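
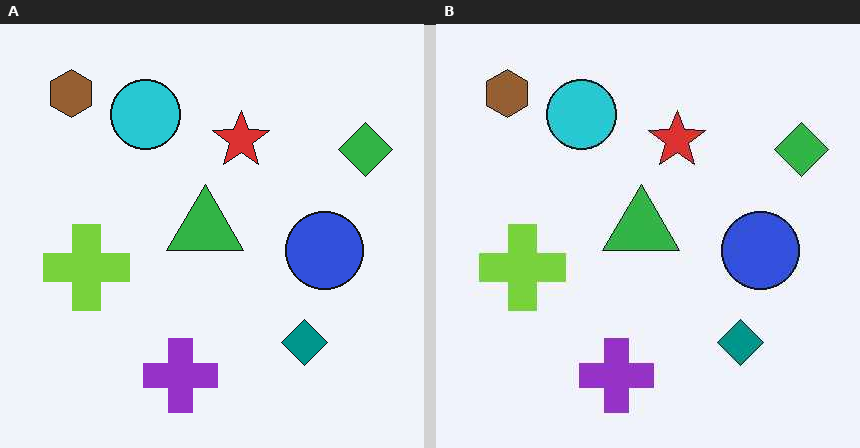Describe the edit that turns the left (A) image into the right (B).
It was given moderate JPEG compression.

Blocky 8×8 compression artifacts appear around shape edges and the flat background shows ringing — characteristic JPEG degradation.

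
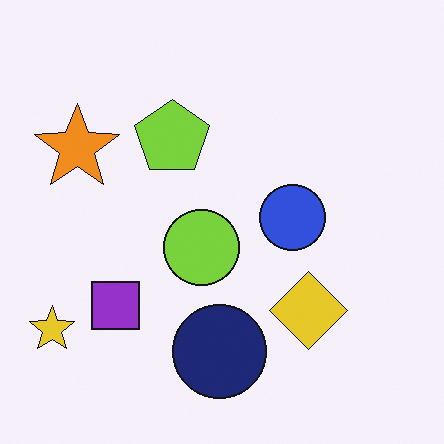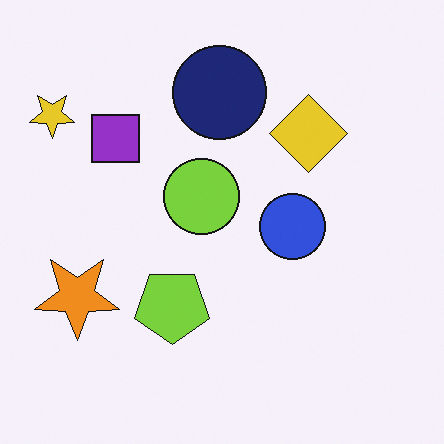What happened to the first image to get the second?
It was flipped vertically (top ↔ bottom).

The navy circle is in the bottom of the first image and the top of the second — shapes on opposite sides of the horizontal midline have swapped in a mirror flip.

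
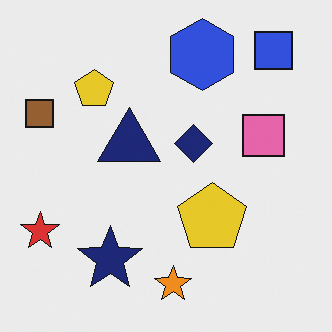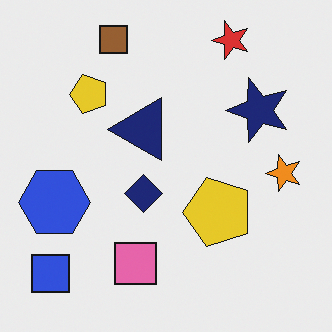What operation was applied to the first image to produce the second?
This is the original image transposed (reflected across the top-left ↔ bottom-right diagonal).

Shapes have swapped their row and column positions — what was in the top-right is now in the bottom-left — a diagonal reflection.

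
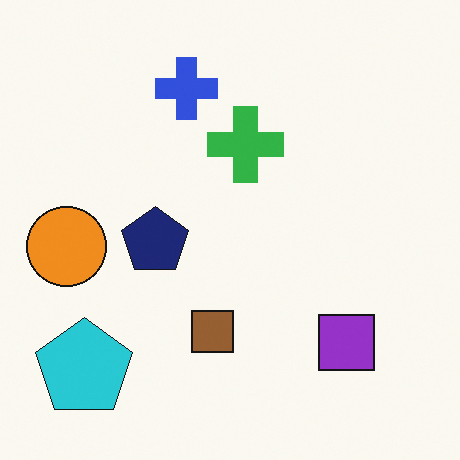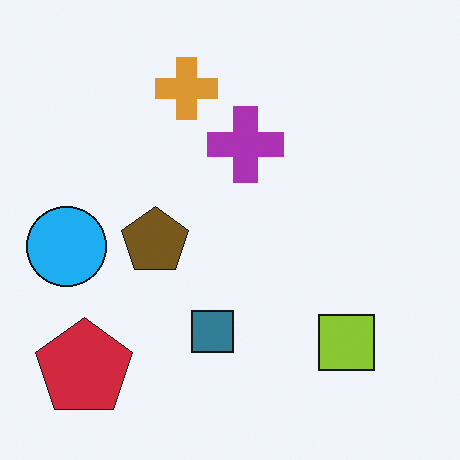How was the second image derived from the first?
The image was hue-shifted through roughly half the color wheel.

Every shape's color has rotated by the same amount around the hue wheel — a uniform hue shift.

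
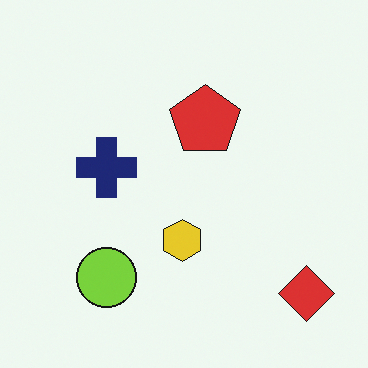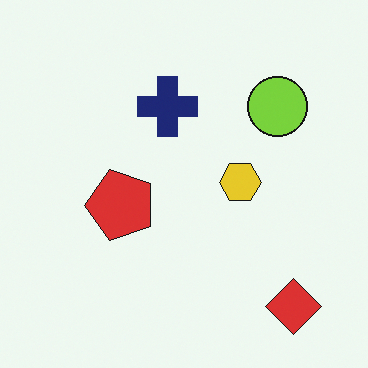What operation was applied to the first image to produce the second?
The image was transposed (reflected across the top-left ↔ bottom-right diagonal).

Shapes have swapped their row and column positions — what was in the top-right is now in the bottom-left — a diagonal reflection.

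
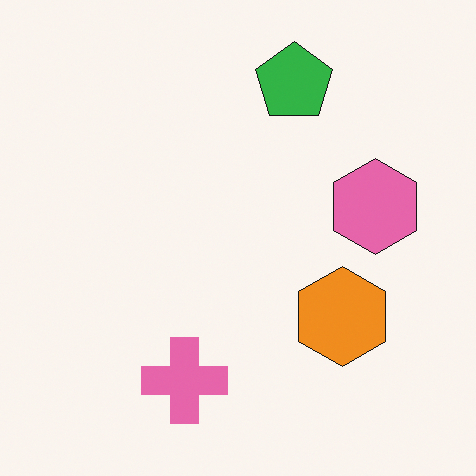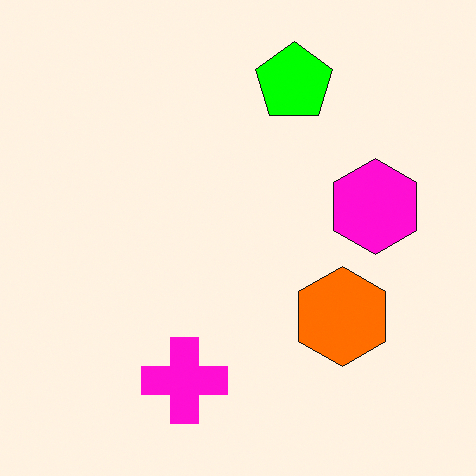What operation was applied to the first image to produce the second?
The second image is the first heavily oversaturated.

All colors are more vivid — a global saturation change.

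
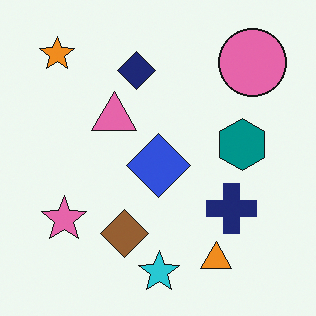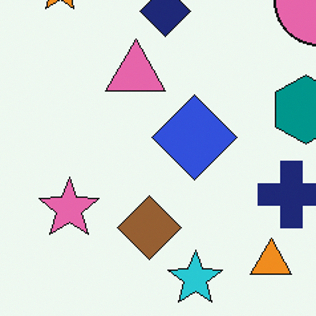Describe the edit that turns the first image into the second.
The transformation is: cropped slightly and scaled back up.

The visible shapes are larger and the field of view is narrower; shapes near the original edges may be partly or wholly outside the frame — a crop-and-rescale.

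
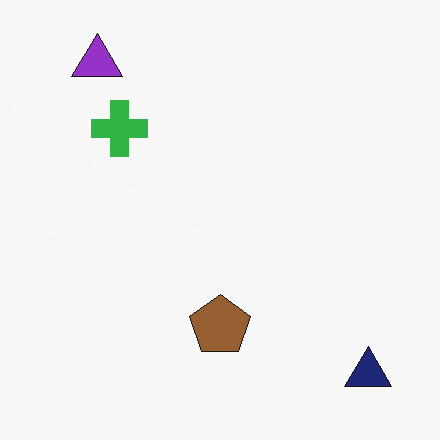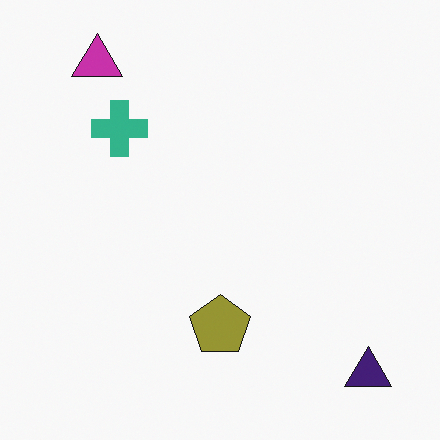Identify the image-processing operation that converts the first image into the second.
It was hue-shifted by a small amount.

Every shape's color has rotated by the same amount around the hue wheel — a uniform hue shift.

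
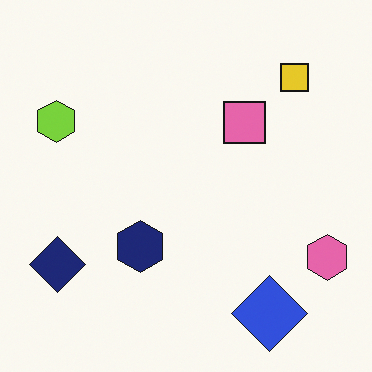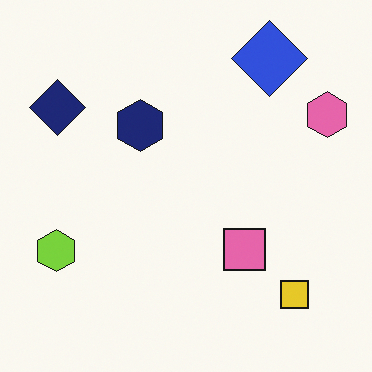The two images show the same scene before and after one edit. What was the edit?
This is the original image flipped vertically (top ↔ bottom).

The blue diamond is in the bottom-right of the first image and the top-right of the second — shapes on opposite sides of the horizontal midline have swapped in a mirror flip.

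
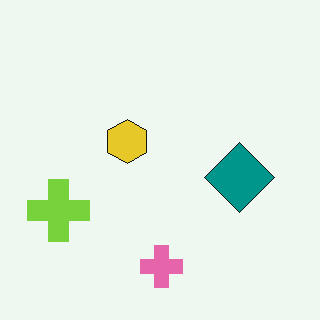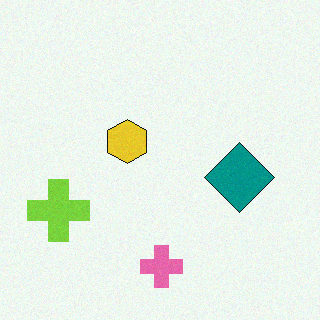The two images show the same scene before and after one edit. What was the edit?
It was degraded with subtle gaussian noise.

Random speckle covers the whole image, including the flat background.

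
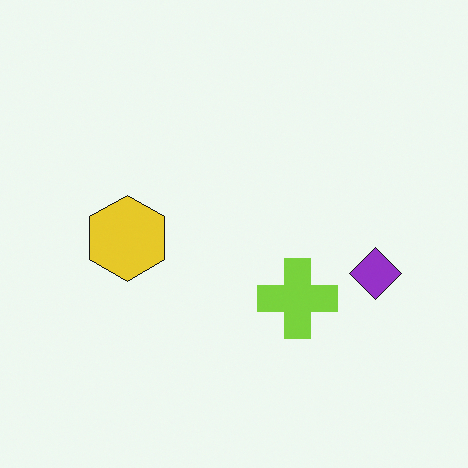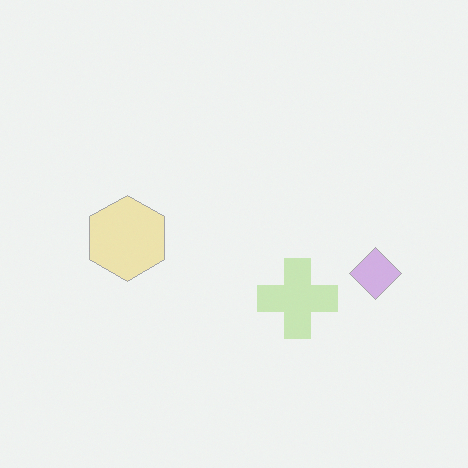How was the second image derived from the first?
The transformation is: washed out (contrast reduced).

Tones are pushed toward mid-grey across the whole image — a global contrast change.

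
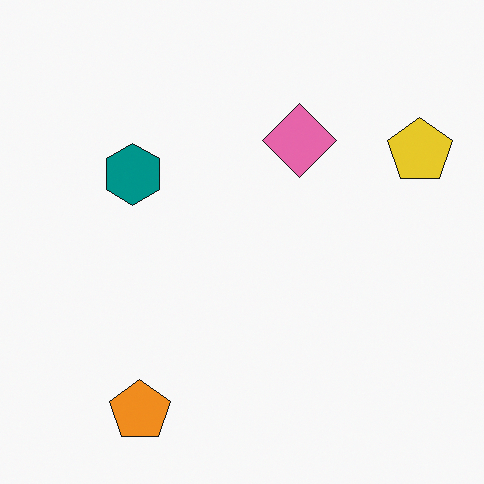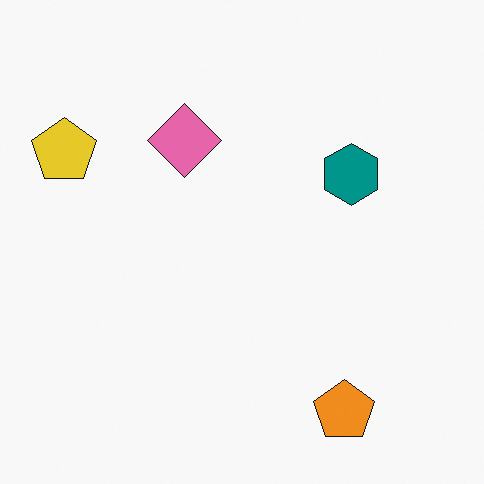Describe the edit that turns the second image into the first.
The first image is the second flipped horizontally (left ↔ right).

The yellow pentagon is in the top-left of the second image and the top-right of the first — shapes on opposite sides of the vertical midline have swapped in a mirror flip.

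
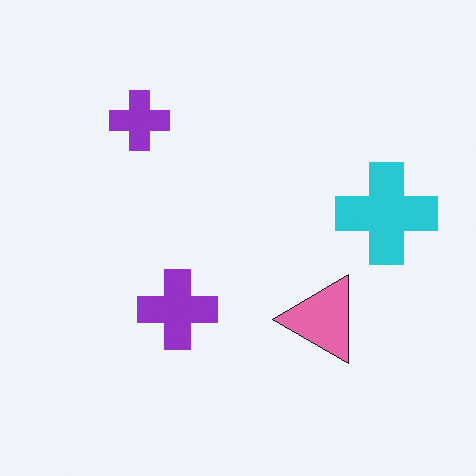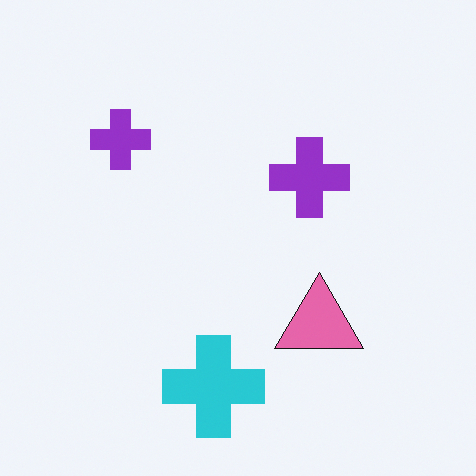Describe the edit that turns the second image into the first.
The first image is the second transposed (reflected across the top-left ↔ bottom-right diagonal).

Shapes have swapped their row and column positions — what was in the top-right is now in the bottom-left — a diagonal reflection.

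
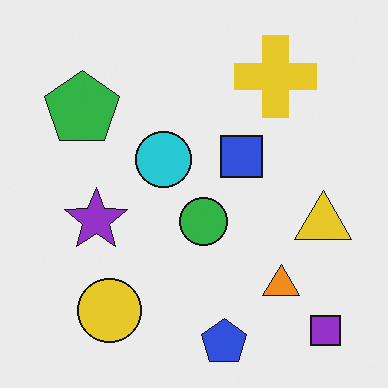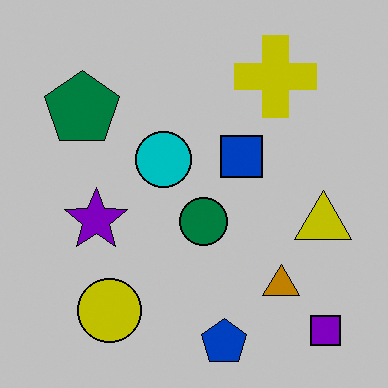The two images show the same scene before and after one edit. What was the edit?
The image was heavily posterized to just a handful of flat colors.

Each flat color has snapped to a coarser quantized level — most visibly, the near-white background has dropped to a flat grey.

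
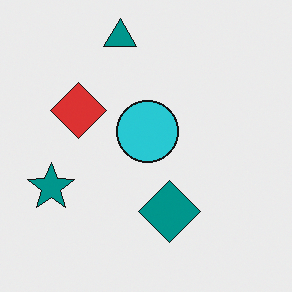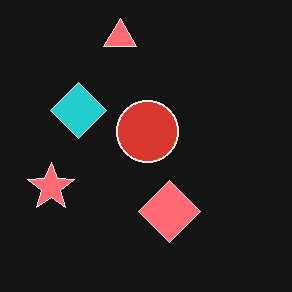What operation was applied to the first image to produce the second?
Color-inverted (negative).

The light background has become dark and every shape's color is its complement — a photographic negative.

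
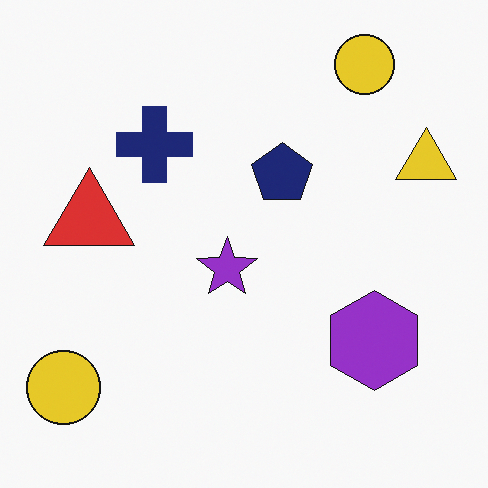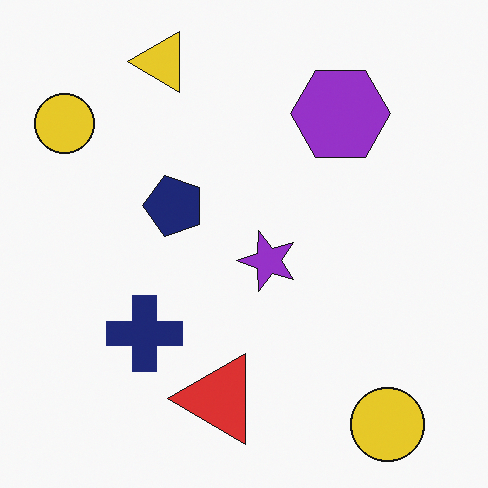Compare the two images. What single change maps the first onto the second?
The transformation is: rotated 90° counter-clockwise.

The yellow triangle sits in the top-right of the first image and the top-left of the second — consistent with a whole-image 90° counter-clockwise rotation.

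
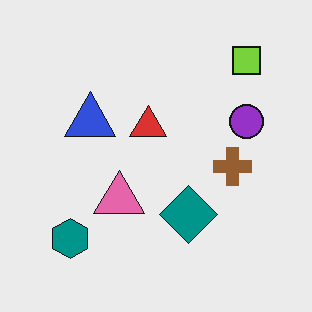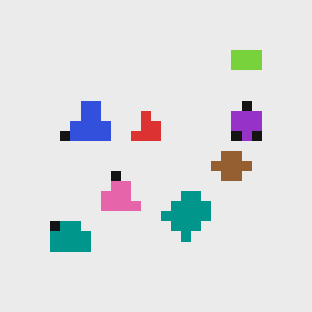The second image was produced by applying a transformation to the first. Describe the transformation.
The transformation is: heavily pixelated into large blocks.

Shapes are reduced to large square blocks; fine edges and outlines are lost — a downscale-then-upscale (mosaic) effect.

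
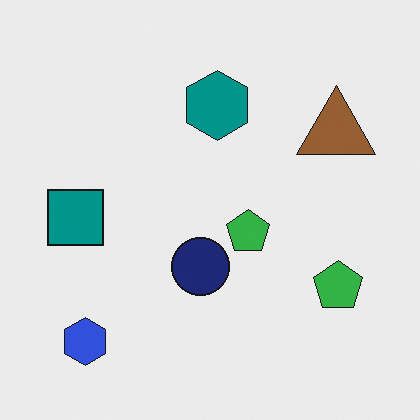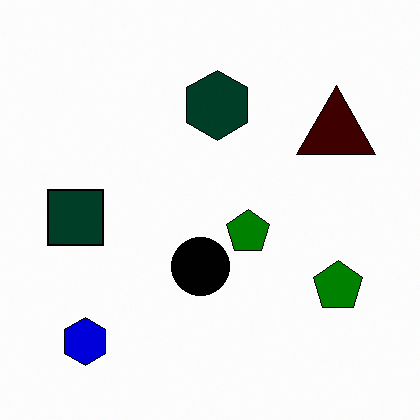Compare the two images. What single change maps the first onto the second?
It was boosted in contrast.

Tones are pushed away from mid-grey across the whole image — a global contrast change.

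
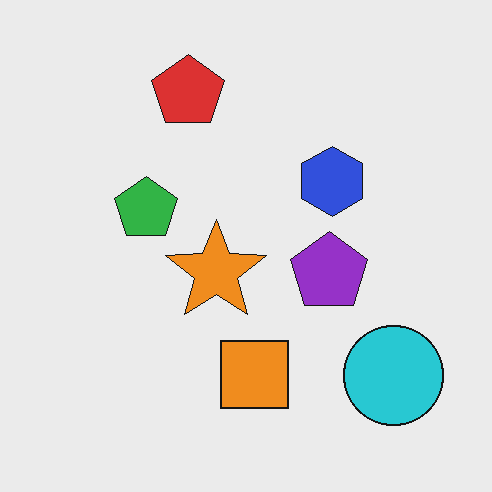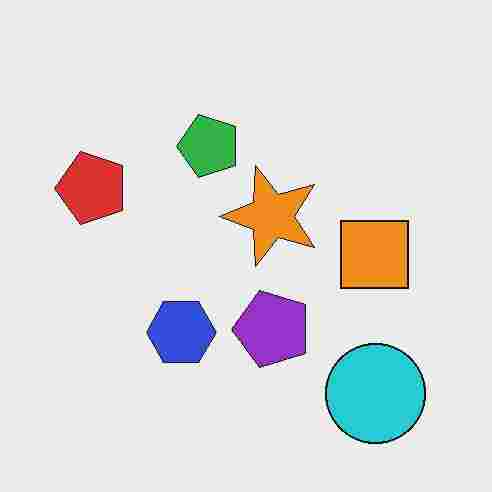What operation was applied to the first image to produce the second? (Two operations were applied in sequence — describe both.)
The second image is the first transposed (reflected across the top-left ↔ bottom-right diagonal), then heavily JPEG-compressed with obvious blocking artifacts.

Shapes have swapped their row and column positions — what was in the top-right is now in the bottom-left — a diagonal reflection. Blocky 8×8 compression artifacts appear around shape edges and the flat background shows ringing — characteristic JPEG degradation.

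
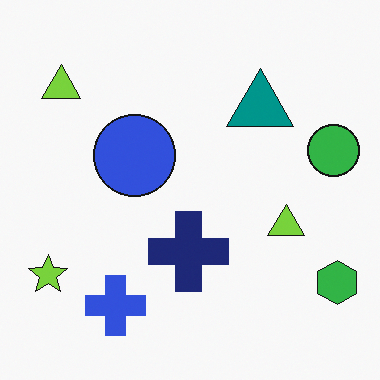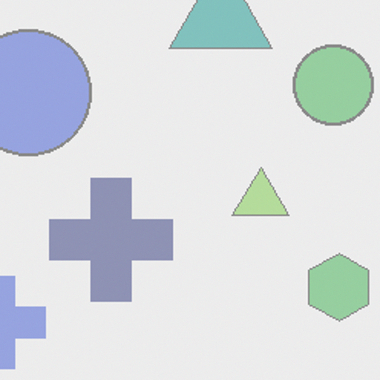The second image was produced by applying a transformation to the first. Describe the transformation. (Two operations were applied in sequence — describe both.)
The image was washed out (contrast reduced), then cropped to a modestly smaller region and rescaled.

Tones are pushed toward mid-grey across the whole image — a global contrast change. The visible shapes are larger and the field of view is narrower; shapes near the original edges may be partly or wholly outside the frame — a crop-and-rescale.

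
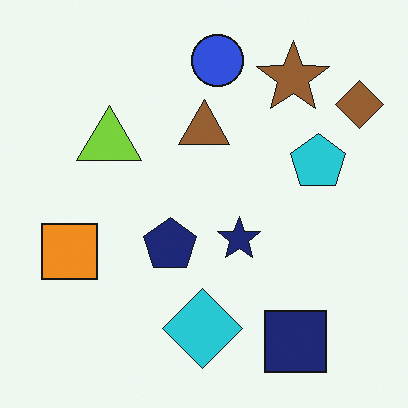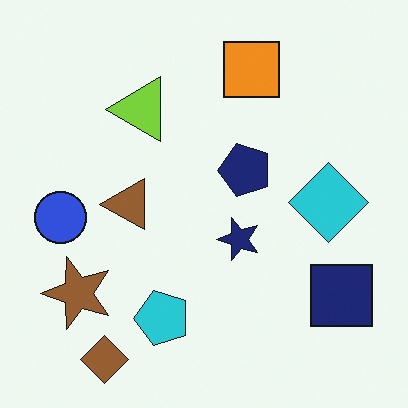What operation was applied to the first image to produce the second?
The second image is the first transposed (reflected across the top-left ↔ bottom-right diagonal).

Shapes have swapped their row and column positions — what was in the top-right is now in the bottom-left — a diagonal reflection.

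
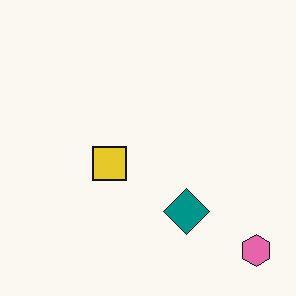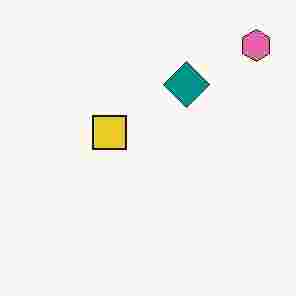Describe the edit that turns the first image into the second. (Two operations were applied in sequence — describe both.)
The image was flipped vertically (top ↔ bottom), then degraded with heavy JPEG compression.

The pink hexagon is in the bottom-right of the first image and the top-right of the second — shapes on opposite sides of the horizontal midline have swapped in a mirror flip. Blocky 8×8 compression artifacts appear around shape edges and the flat background shows ringing — characteristic JPEG degradation.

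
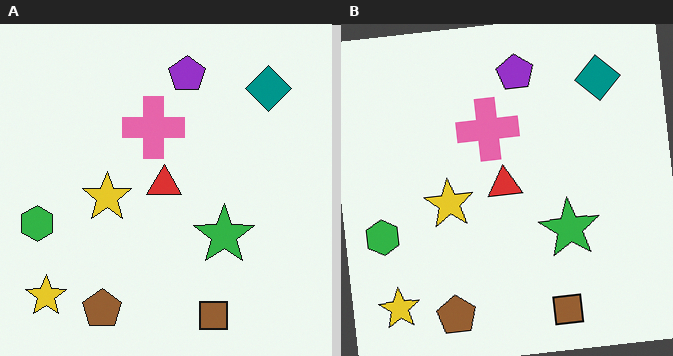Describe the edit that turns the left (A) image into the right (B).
Rotated counter-clockwise by a slight angle.

Every shape is tilted by the same angle and the image corners show triangular fill wedges — a whole-image rotation by a non-right angle.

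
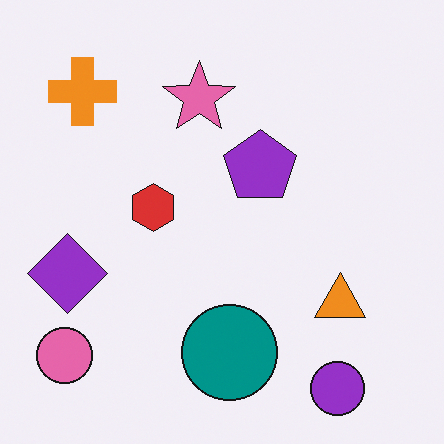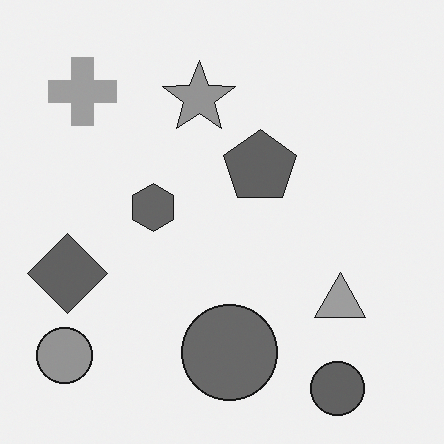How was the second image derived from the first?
It was converted to grayscale.

All color is removed — every shape is now a shade of grey.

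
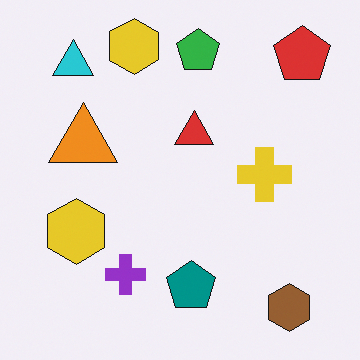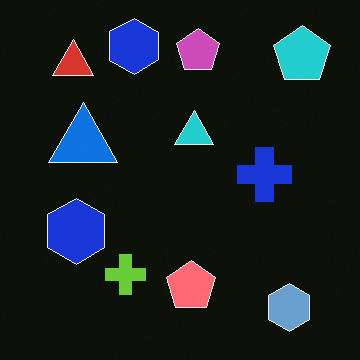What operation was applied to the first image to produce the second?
It was color-inverted (negative).

The light background has become dark and every shape's color is its complement — a photographic negative.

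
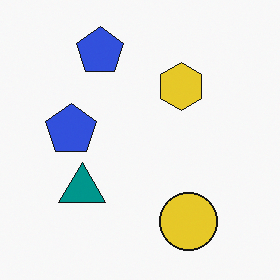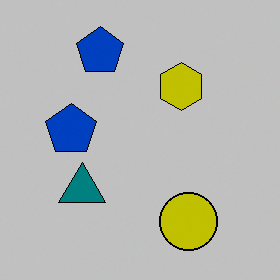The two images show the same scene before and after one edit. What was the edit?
The second image is the first aggressively posterized.

Each flat color has snapped to a coarser quantized level — most visibly, the near-white background has dropped to a flat grey.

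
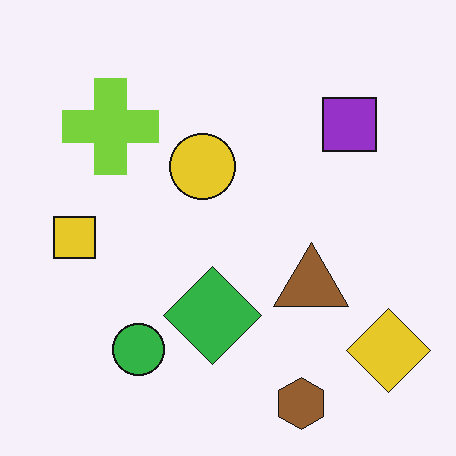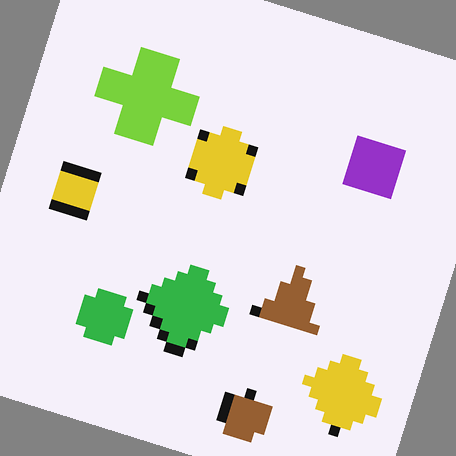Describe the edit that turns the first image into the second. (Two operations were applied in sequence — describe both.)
Coarsely pixelated, then rotated clockwise by a moderate amount.

Shapes are reduced to large square blocks; fine edges and outlines are lost — a downscale-then-upscale (mosaic) effect. Every shape is tilted by the same angle and the image corners show triangular fill wedges — a whole-image rotation by a non-right angle.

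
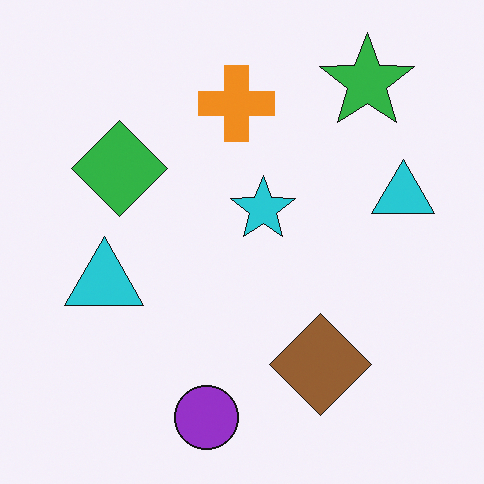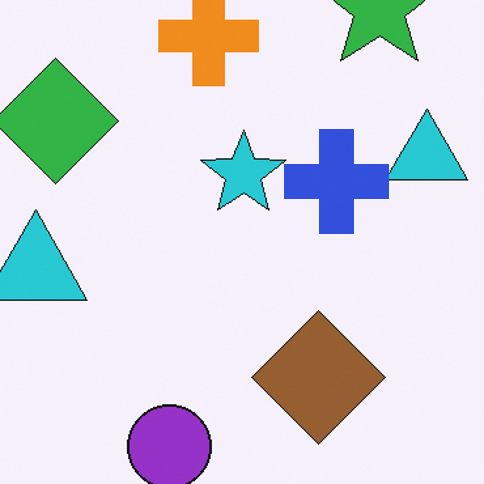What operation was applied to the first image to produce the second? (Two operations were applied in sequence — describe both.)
The second image is the first cropped slightly and scaled back up, then overlaid with an additional blue cross.

The visible shapes are larger and the field of view is narrower; shapes near the original edges may be partly or wholly outside the frame — a crop-and-rescale. A blue cross appears in the second image that is absent from the first.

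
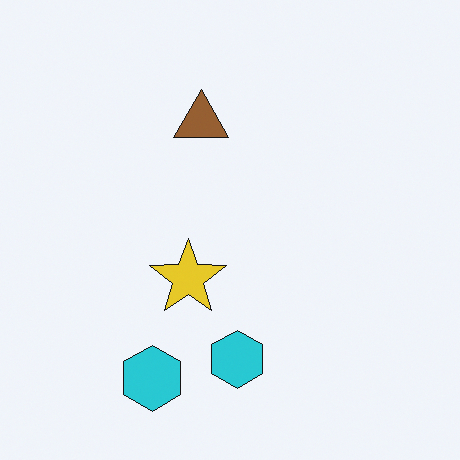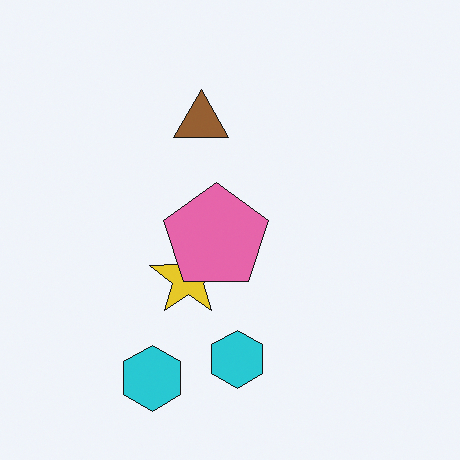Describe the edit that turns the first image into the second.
The transformation is: overlaid with an additional pink pentagon.

A pink pentagon appears in the second image that is absent from the first.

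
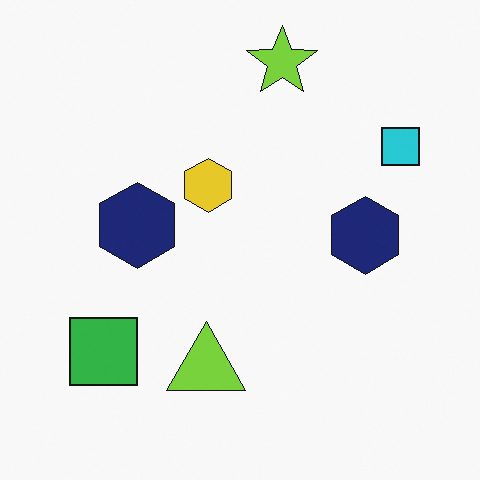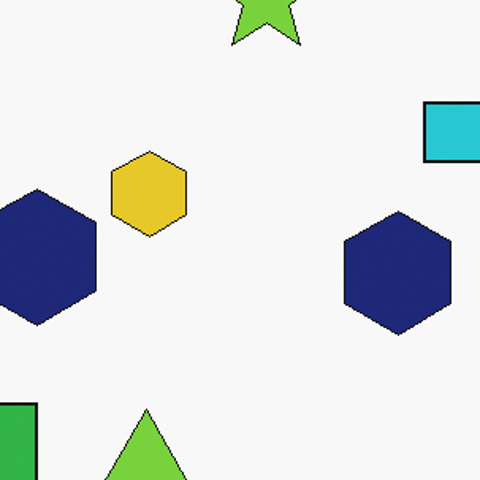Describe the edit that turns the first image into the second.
Cropped slightly and scaled back up.

The visible shapes are larger and the field of view is narrower; shapes near the original edges may be partly or wholly outside the frame — a crop-and-rescale.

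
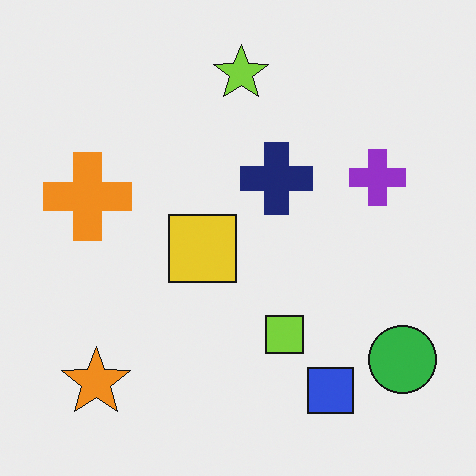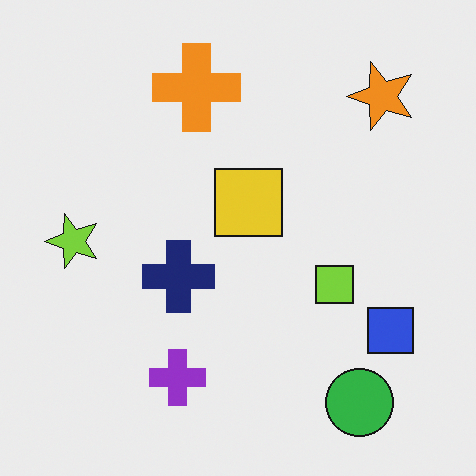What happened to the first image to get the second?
The transformation is: transposed (reflected across the top-left ↔ bottom-right diagonal).

Shapes have swapped their row and column positions — what was in the top-right is now in the bottom-left — a diagonal reflection.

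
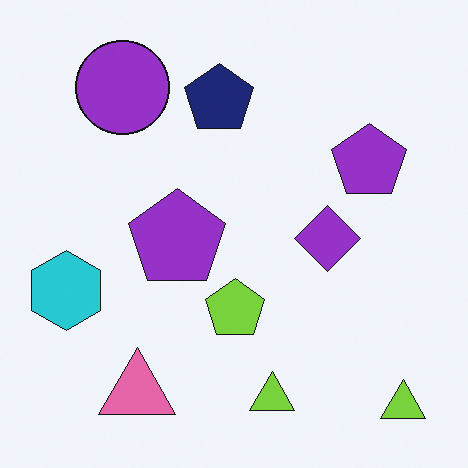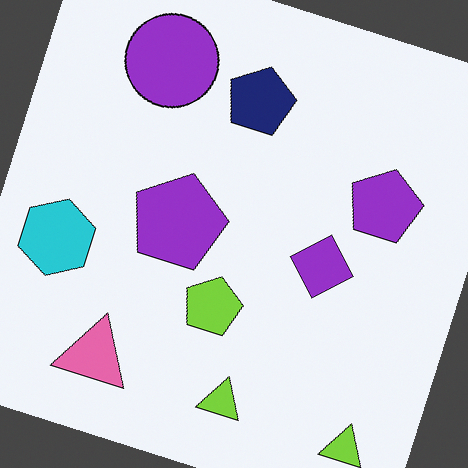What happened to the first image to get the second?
Rotated clockwise by a moderate amount.

Every shape is tilted by the same angle and the image corners show triangular fill wedges — a whole-image rotation by a non-right angle.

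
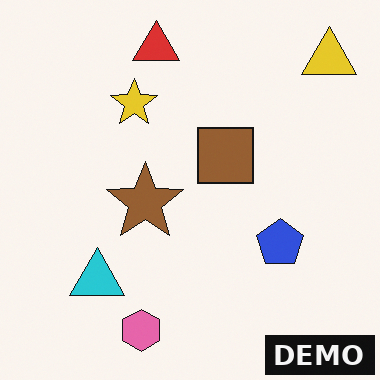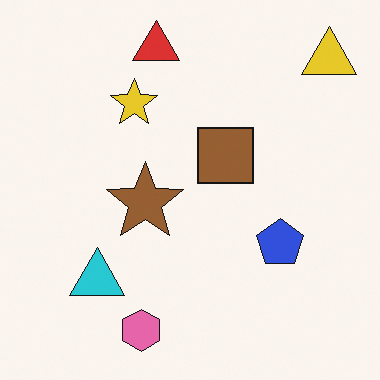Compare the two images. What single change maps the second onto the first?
Watermarked with the text "DEMO" in the lower-right corner.

A dark label reading "DEMO" appears in the lower-right corner.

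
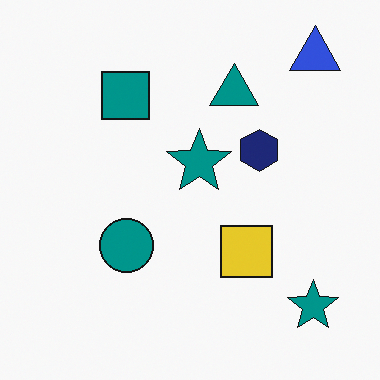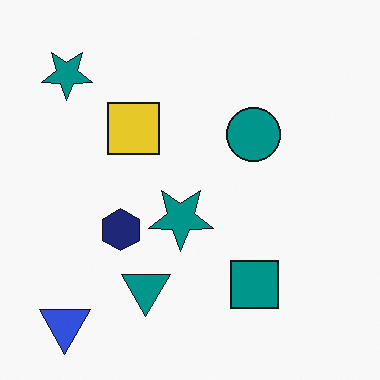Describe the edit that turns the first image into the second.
The transformation is: rotated 180°.

The blue triangle sits in the top-right of the first image and the bottom-left of the second — consistent with a whole-image 180° rotation.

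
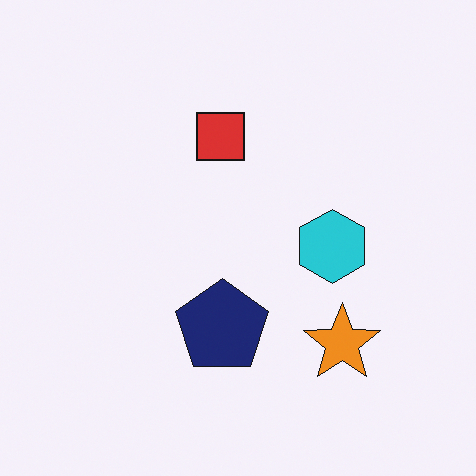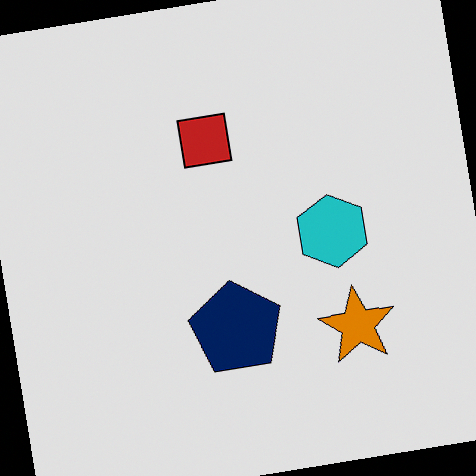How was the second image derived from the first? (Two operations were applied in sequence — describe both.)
The transformation is: rotated counter-clockwise by a small amount, then moderately posterized.

Every shape is tilted by the same angle and the image corners show triangular fill wedges — a whole-image rotation by a non-right angle. Each flat color has snapped to a coarser quantized level — most visibly, the near-white background has dropped to a flat grey.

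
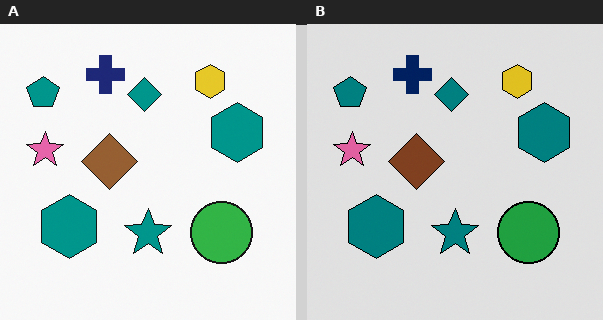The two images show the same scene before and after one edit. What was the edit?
It was posterized to a reduced palette.

Each flat color has snapped to a coarser quantized level — most visibly, the near-white background has dropped to a flat grey.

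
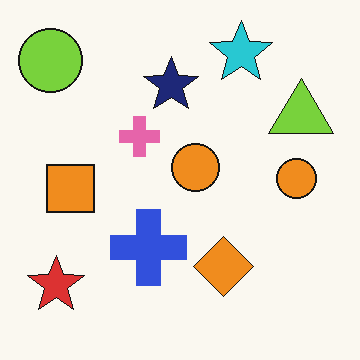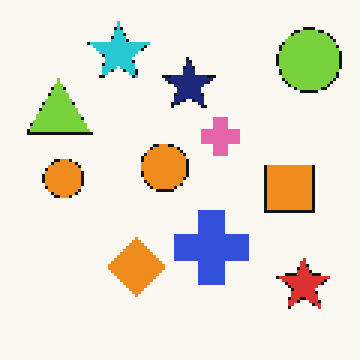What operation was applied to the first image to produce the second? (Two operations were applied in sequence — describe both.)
This is the original image flipped horizontally (left ↔ right), then lightly pixelated (a mild mosaic effect).

The lime circle is in the top-left of the first image and the top-right of the second — shapes on opposite sides of the vertical midline have swapped in a mirror flip. Shapes are reduced to large square blocks; fine edges and outlines are lost — a downscale-then-upscale (mosaic) effect.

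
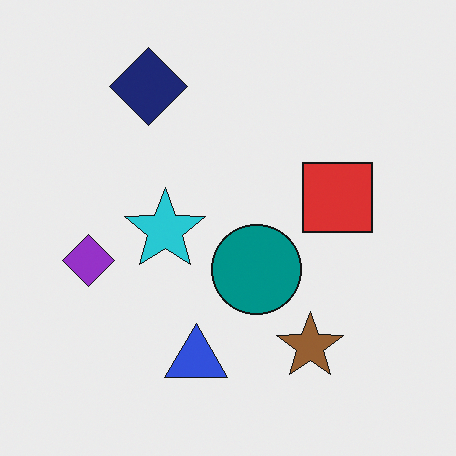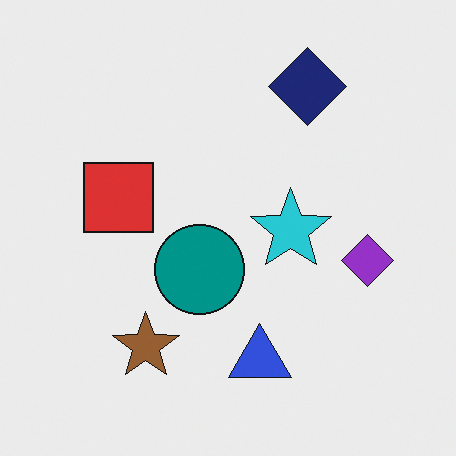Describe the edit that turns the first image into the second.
This is the original image flipped horizontally (left ↔ right).

The purple diamond is in the left of the first image and the right of the second — shapes on opposite sides of the vertical midline have swapped in a mirror flip.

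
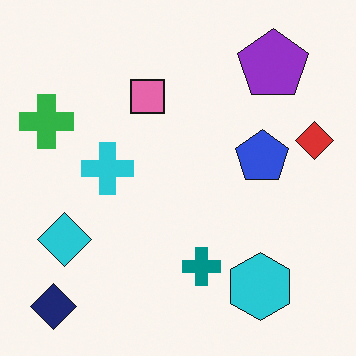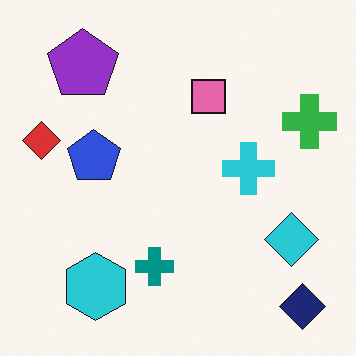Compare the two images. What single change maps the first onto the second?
It was flipped horizontally (left ↔ right).

The red diamond is in the right of the first image and the left of the second — shapes on opposite sides of the vertical midline have swapped in a mirror flip.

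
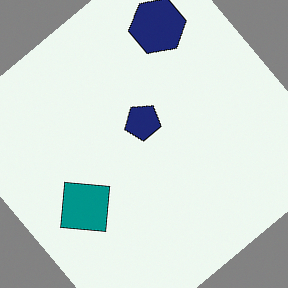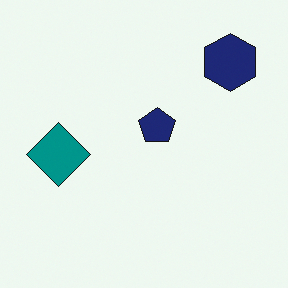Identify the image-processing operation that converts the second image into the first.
The image was rotated counter-clockwise by a large amount — several tens of degrees.

Every shape is tilted by the same angle and the image corners show triangular fill wedges — a whole-image rotation by a non-right angle.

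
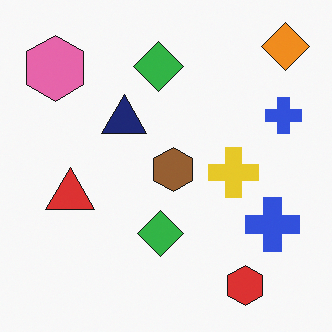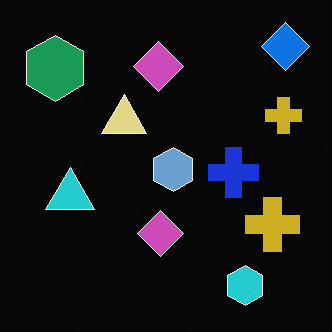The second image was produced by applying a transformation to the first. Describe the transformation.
This is the original image color-inverted (negative).

The light background has become dark and every shape's color is its complement — a photographic negative.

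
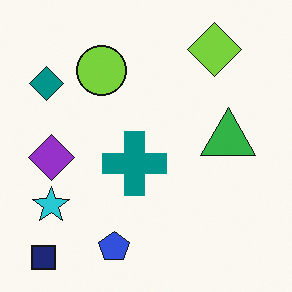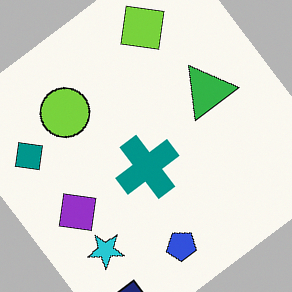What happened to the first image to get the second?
The transformation is: rotated counter-clockwise by a large amount — several tens of degrees.

Every shape is tilted by the same angle and the image corners show triangular fill wedges — a whole-image rotation by a non-right angle.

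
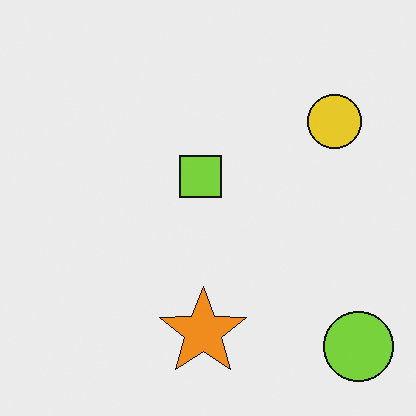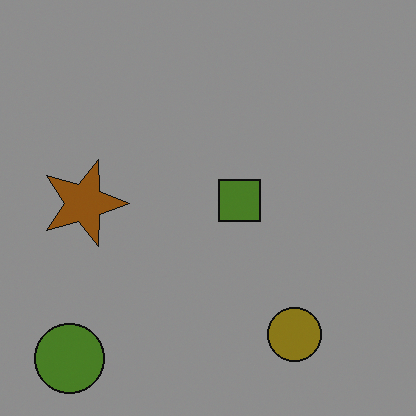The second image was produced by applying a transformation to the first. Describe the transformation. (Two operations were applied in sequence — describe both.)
Substantially darkened, then rotated 90° clockwise.

Every pixel — background and shapes alike — is uniformly darkened. The lime circle sits in the bottom-right of the first image and the bottom-left of the second — consistent with a whole-image 90° clockwise rotation.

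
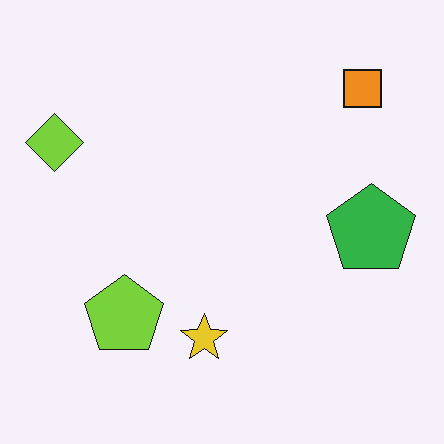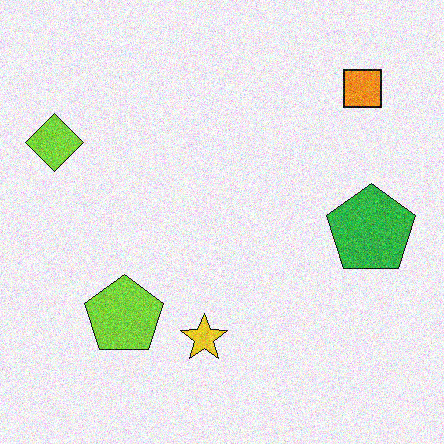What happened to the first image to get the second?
The image was degraded with visible gaussian noise.

Random speckle covers the whole image, including the flat background.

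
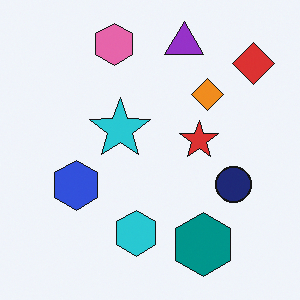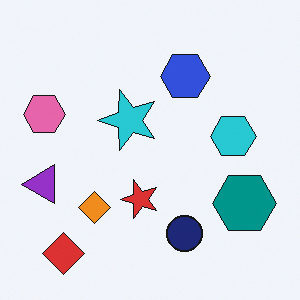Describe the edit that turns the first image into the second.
The image was transposed (reflected across the top-left ↔ bottom-right diagonal).

Shapes have swapped their row and column positions — what was in the top-right is now in the bottom-left — a diagonal reflection.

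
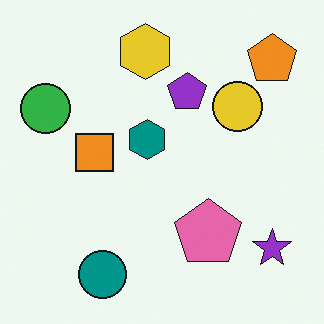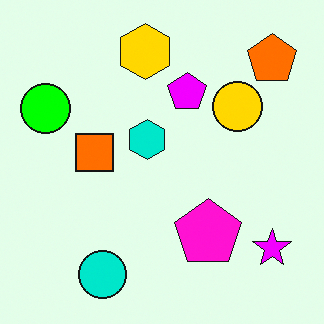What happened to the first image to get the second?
This is the original image heavily oversaturated.

All colors are more vivid — a global saturation change.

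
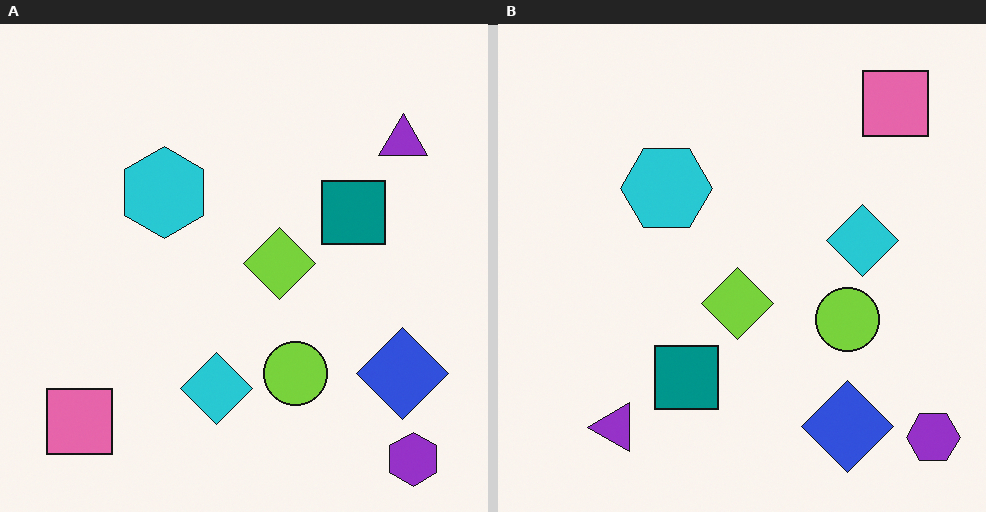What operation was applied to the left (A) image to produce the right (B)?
This is the original image transposed (reflected across the top-left ↔ bottom-right diagonal).

Shapes have swapped their row and column positions — what was in the top-right is now in the bottom-left — a diagonal reflection.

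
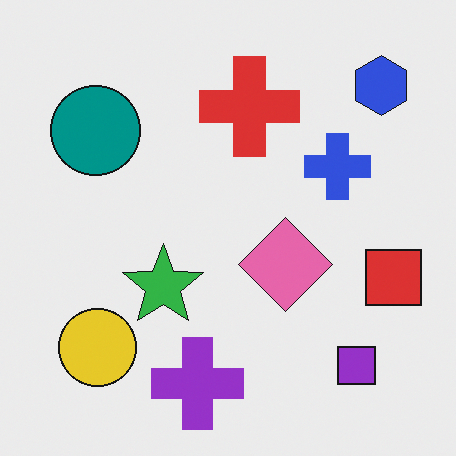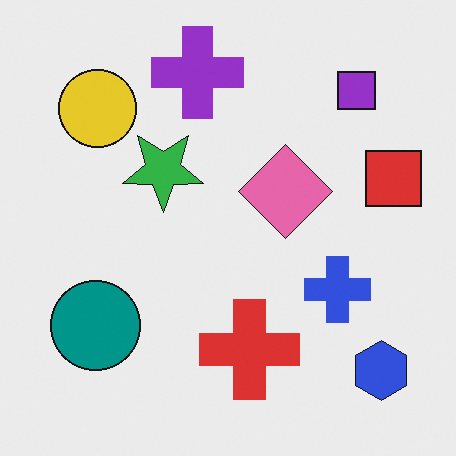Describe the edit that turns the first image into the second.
It was flipped vertically (top ↔ bottom).

The purple cross is in the bottom of the first image and the top of the second — shapes on opposite sides of the horizontal midline have swapped in a mirror flip.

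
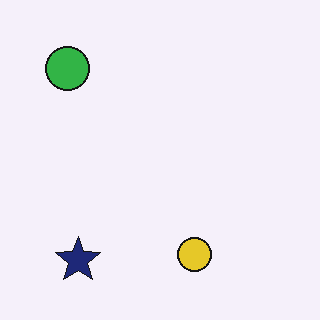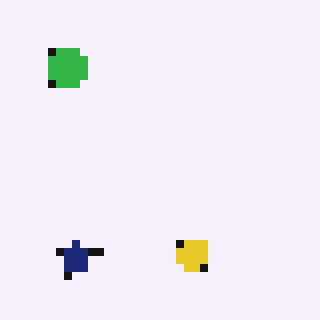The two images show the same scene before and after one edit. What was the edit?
This is the original image pixelated into visible square blocks.

Shapes are reduced to large square blocks; fine edges and outlines are lost — a downscale-then-upscale (mosaic) effect.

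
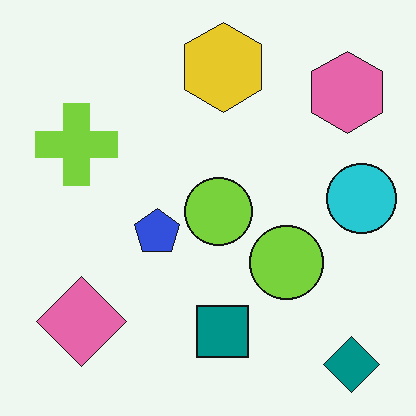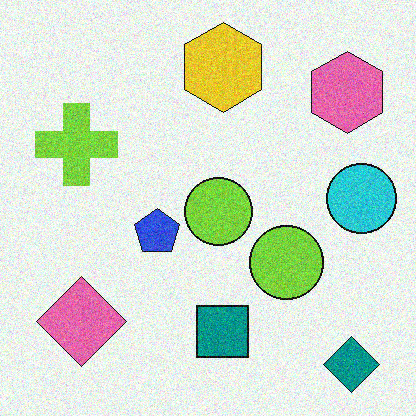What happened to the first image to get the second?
This is the original image degraded with visible gaussian noise.

Random speckle covers the whole image, including the flat background.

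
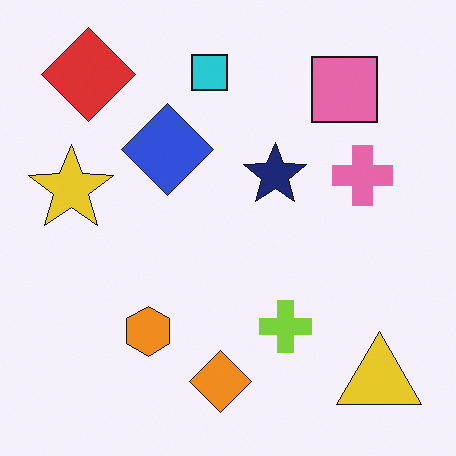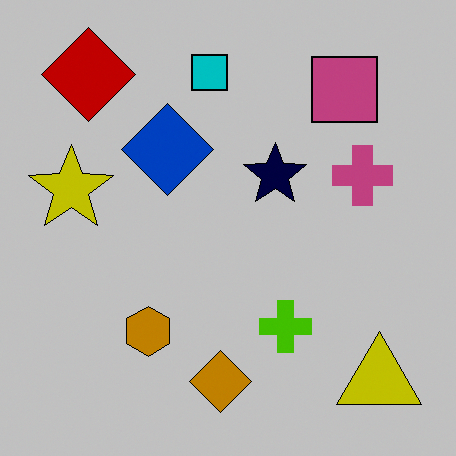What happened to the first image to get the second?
The image was aggressively posterized.

Each flat color has snapped to a coarser quantized level — most visibly, the near-white background has dropped to a flat grey.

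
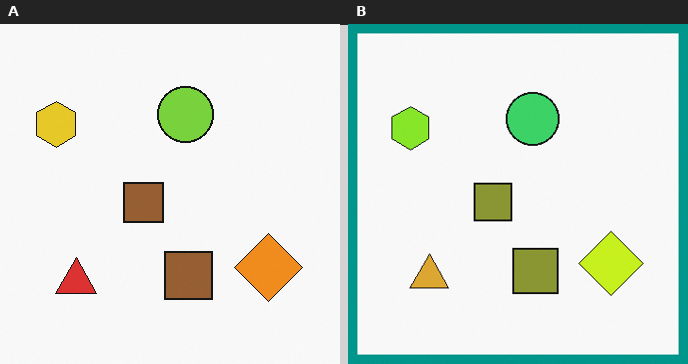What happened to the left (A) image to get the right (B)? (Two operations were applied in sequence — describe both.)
The transformation is: hue-shifted slightly, then framed with a teal border.

Every shape's color has rotated by the same amount around the hue wheel — a uniform hue shift. A solid teal frame runs around the edge of the right (B) image, with the content slightly shrunk inside it.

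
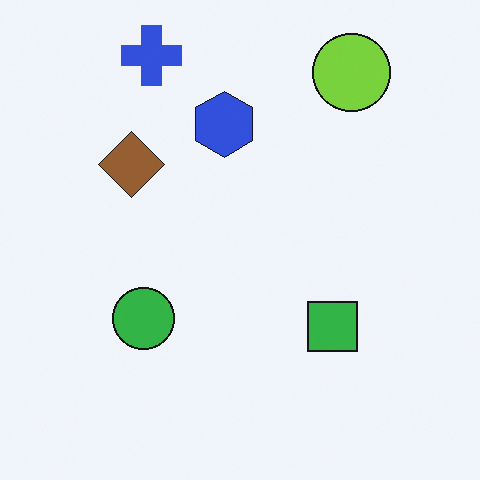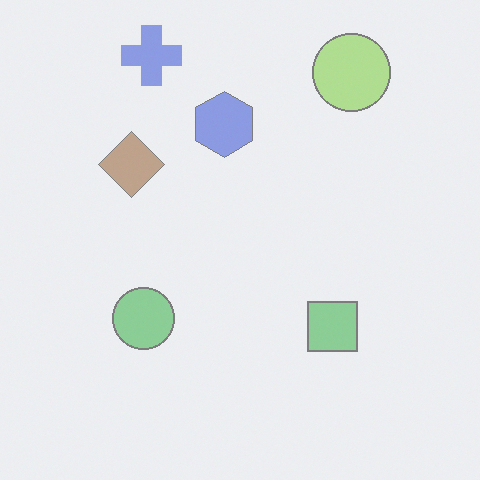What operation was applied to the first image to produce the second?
The image was washed out (contrast reduced).

Tones are pushed toward mid-grey across the whole image — a global contrast change.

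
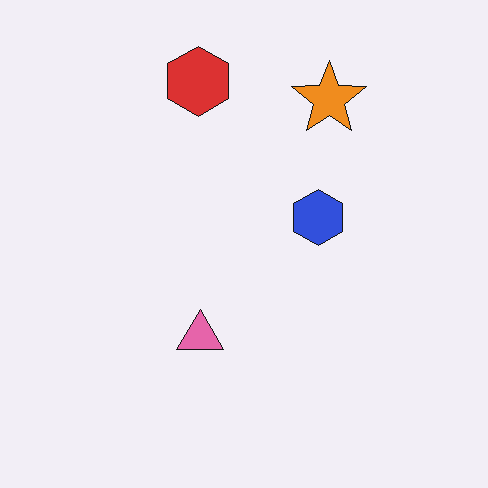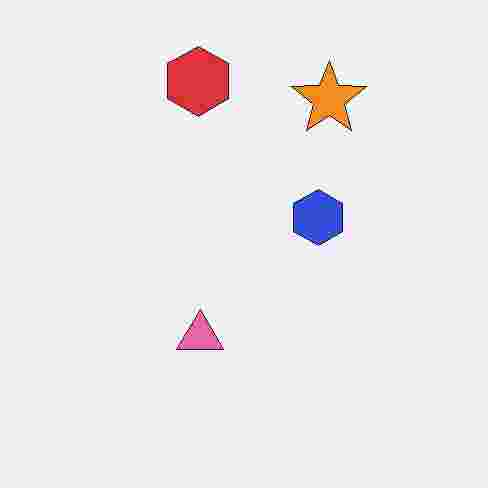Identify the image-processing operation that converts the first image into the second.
The transformation is: degraded with heavy JPEG compression.

Blocky 8×8 compression artifacts appear around shape edges and the flat background shows ringing — characteristic JPEG degradation.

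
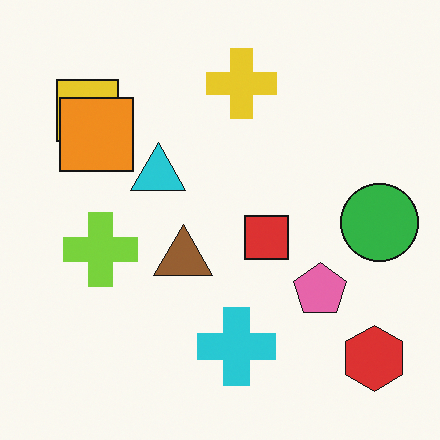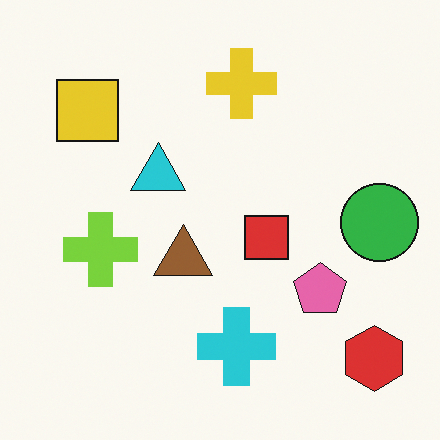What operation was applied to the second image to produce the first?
It was overlaid with an additional orange square.

An orange square appears in the first image that is absent from the second.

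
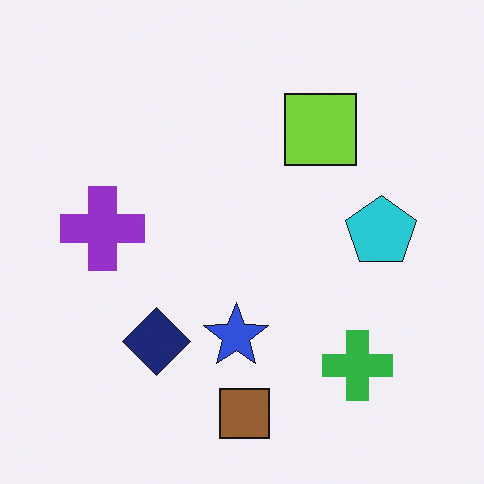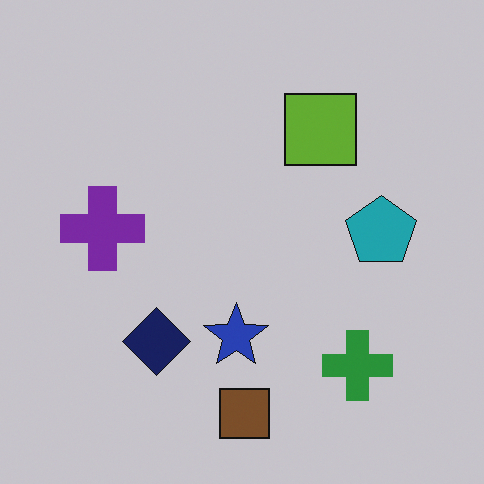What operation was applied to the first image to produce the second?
The transformation is: slightly darkened.

Every pixel — background and shapes alike — is uniformly darkened.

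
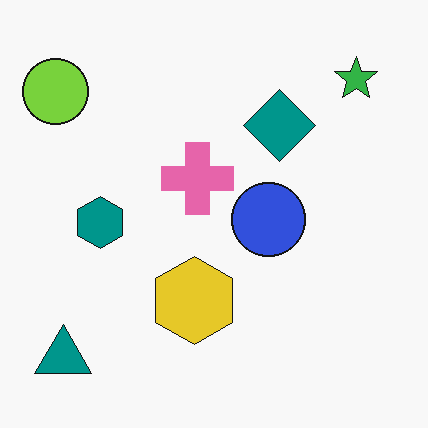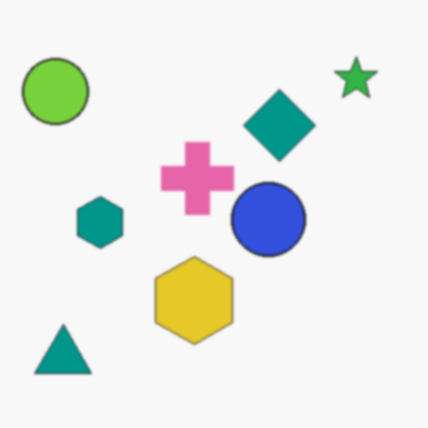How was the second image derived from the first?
This is the original image lightly blurred.

Shape edges and outlines are uniformly softened across the whole image.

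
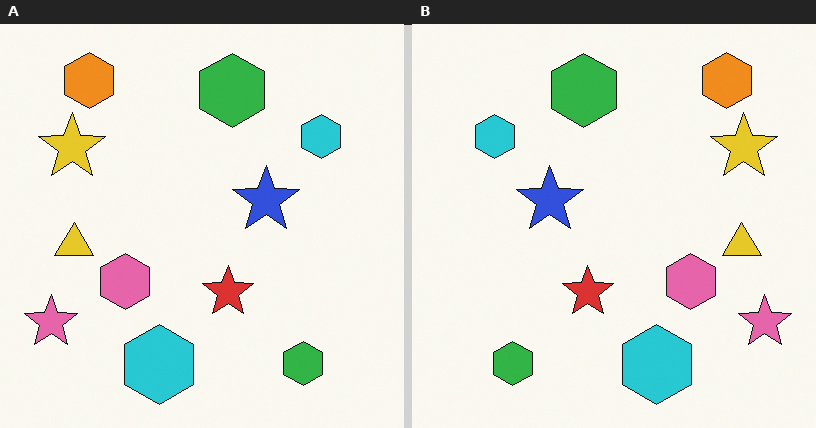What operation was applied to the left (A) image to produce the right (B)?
The image was flipped horizontally (left ↔ right).

The pink star is in the bottom-left of the left (A) image and the bottom-right of the right (B) — shapes on opposite sides of the vertical midline have swapped in a mirror flip.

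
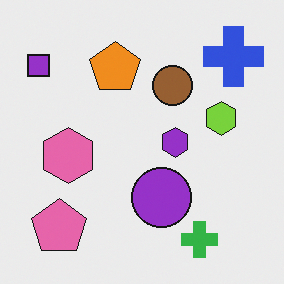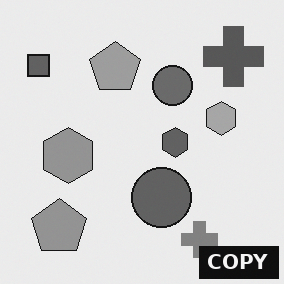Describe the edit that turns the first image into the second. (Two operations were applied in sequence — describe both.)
The transformation is: converted to grayscale, then watermarked with the text "COPY" in the lower-right corner.

All color is removed — every shape is now a shade of grey. A dark label reading "COPY" appears in the lower-right corner.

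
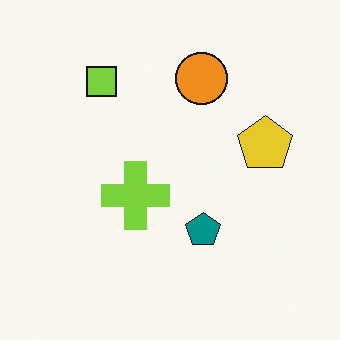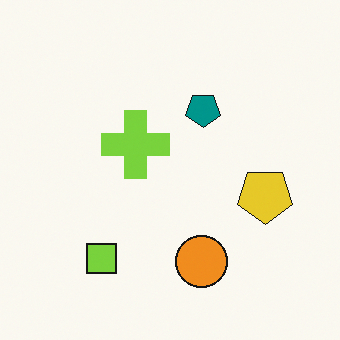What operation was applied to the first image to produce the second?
The second image is the first flipped vertically (top ↔ bottom).

The orange circle is in the top of the first image and the bottom of the second — shapes on opposite sides of the horizontal midline have swapped in a mirror flip.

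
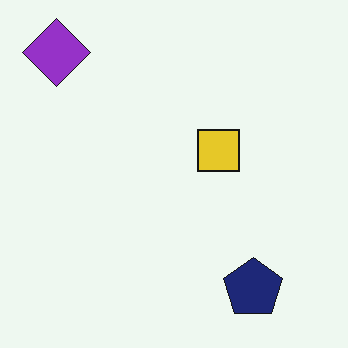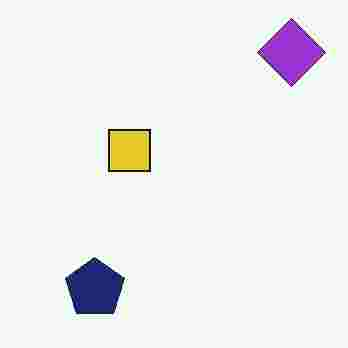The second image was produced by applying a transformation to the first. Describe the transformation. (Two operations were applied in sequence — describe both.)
The image was flipped horizontally (left ↔ right), then degraded with heavy JPEG compression.

The purple diamond is in the top-left of the first image and the top-right of the second — shapes on opposite sides of the vertical midline have swapped in a mirror flip. Blocky 8×8 compression artifacts appear around shape edges and the flat background shows ringing — characteristic JPEG degradation.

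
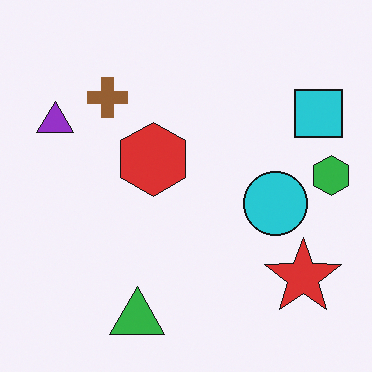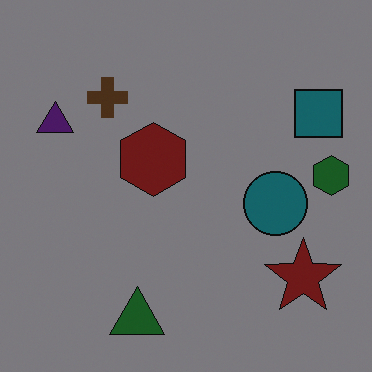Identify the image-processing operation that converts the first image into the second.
This is the original image substantially darkened.

Every pixel — background and shapes alike — is uniformly darkened.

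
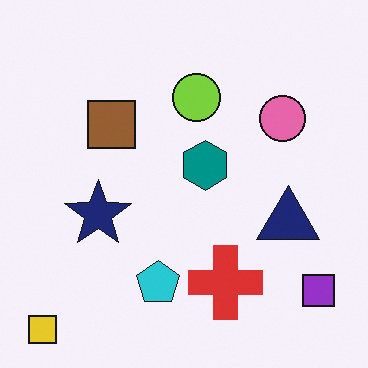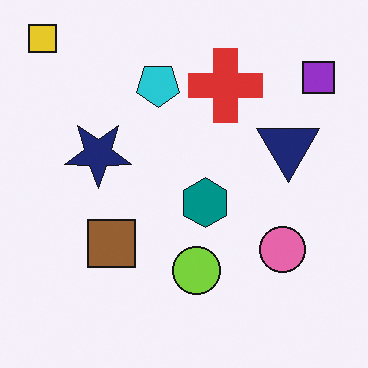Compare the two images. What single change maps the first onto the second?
Flipped vertically (top ↔ bottom).

The yellow square is in the bottom-left of the first image and the top-left of the second — shapes on opposite sides of the horizontal midline have swapped in a mirror flip.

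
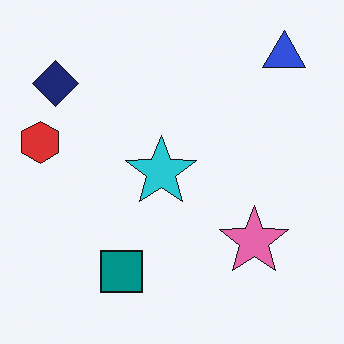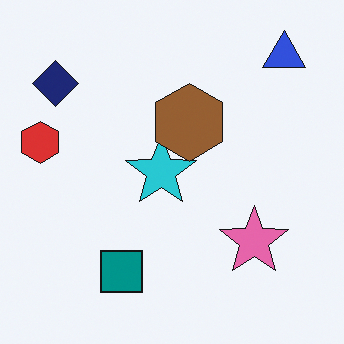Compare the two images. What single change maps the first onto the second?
This is the original image overlaid with an additional brown hexagon.

A brown hexagon appears in the second image that is absent from the first.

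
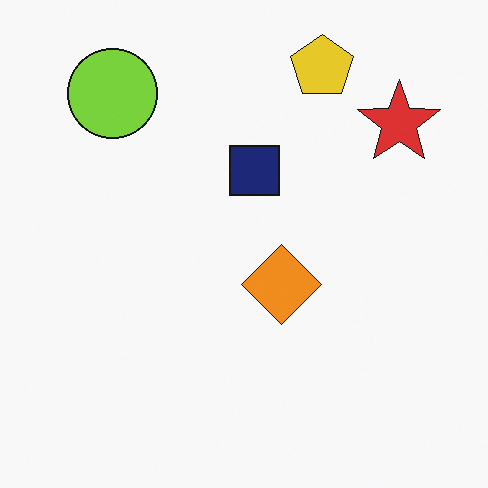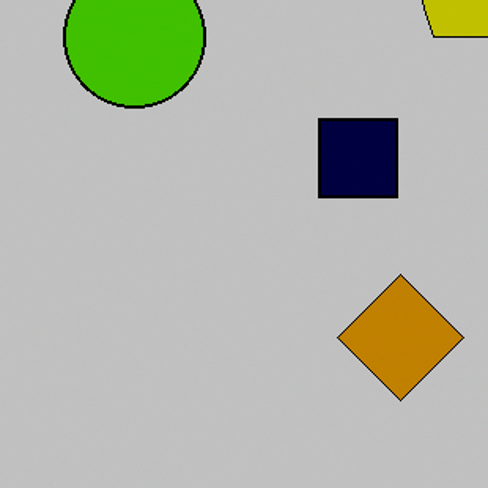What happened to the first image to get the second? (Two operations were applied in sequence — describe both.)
Aggressively posterized, then cropped to a modestly smaller region and rescaled.

Each flat color has snapped to a coarser quantized level — most visibly, the near-white background has dropped to a flat grey. The visible shapes are larger and the field of view is narrower; shapes near the original edges may be partly or wholly outside the frame — a crop-and-rescale.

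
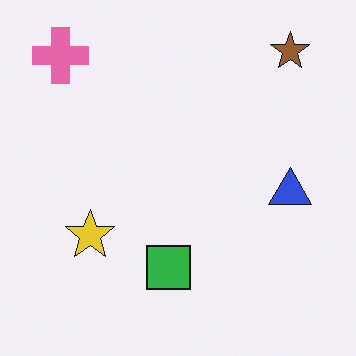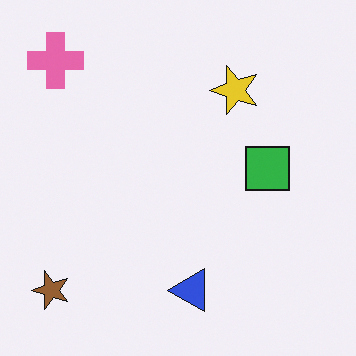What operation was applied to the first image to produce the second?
The image was transposed (reflected across the top-left ↔ bottom-right diagonal).

Shapes have swapped their row and column positions — what was in the top-right is now in the bottom-left — a diagonal reflection.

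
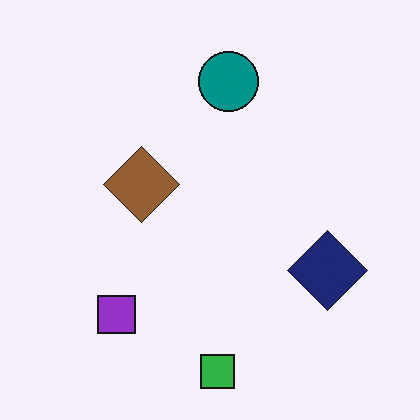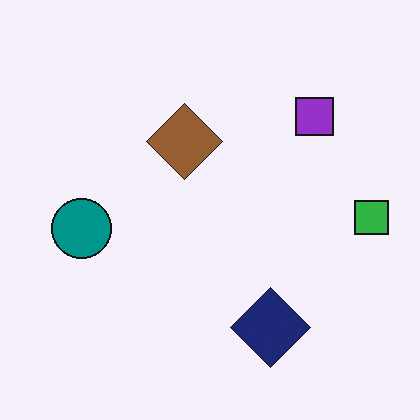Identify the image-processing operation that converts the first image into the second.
The image was transposed (reflected across the top-left ↔ bottom-right diagonal).

Shapes have swapped their row and column positions — what was in the top-right is now in the bottom-left — a diagonal reflection.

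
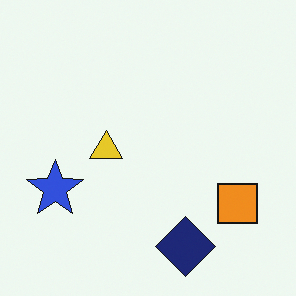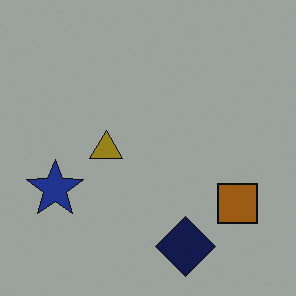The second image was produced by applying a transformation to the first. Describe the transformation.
The second image is the first substantially darkened.

Every pixel — background and shapes alike — is uniformly darkened.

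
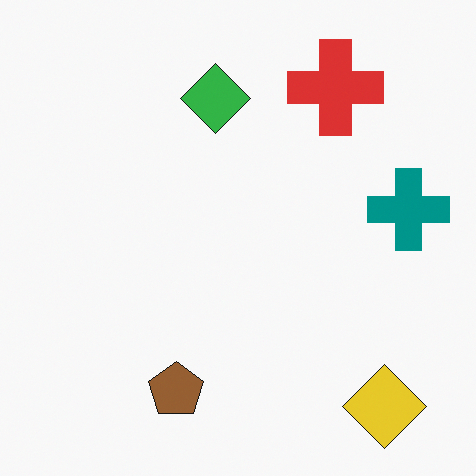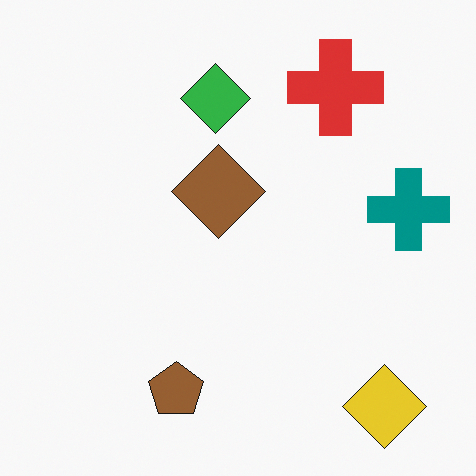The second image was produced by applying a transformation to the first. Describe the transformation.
The image was overlaid with an additional brown diamond.

A brown diamond appears in the second image that is absent from the first.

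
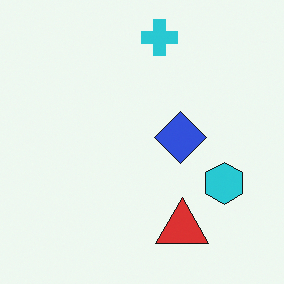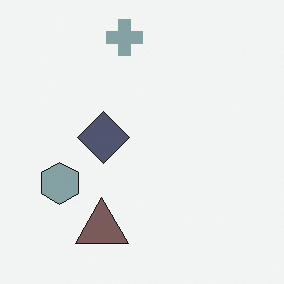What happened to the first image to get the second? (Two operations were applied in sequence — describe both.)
The image was heavily desaturated, then flipped horizontally (left ↔ right).

All colors are more muted and greyish — a global saturation change. The cyan hexagon is in the right of the first image and the left of the second — shapes on opposite sides of the vertical midline have swapped in a mirror flip.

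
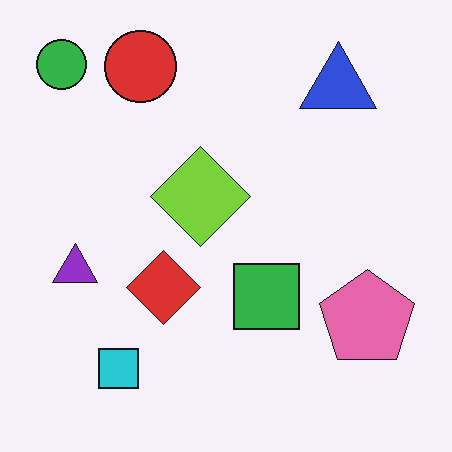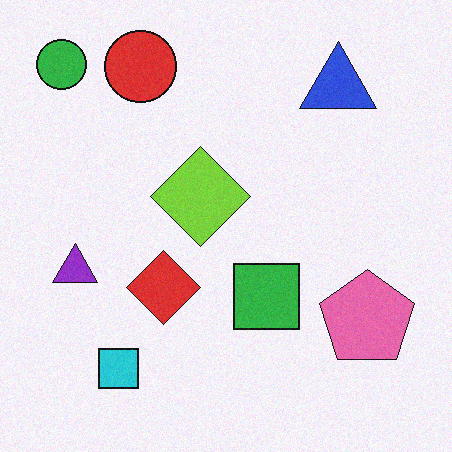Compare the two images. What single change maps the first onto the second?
This is the original image degraded with a light layer of grain.

Random speckle covers the whole image, including the flat background.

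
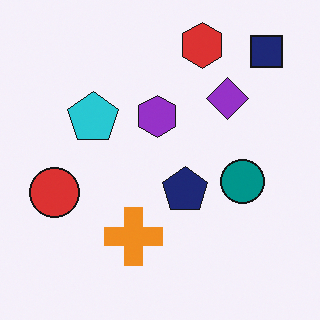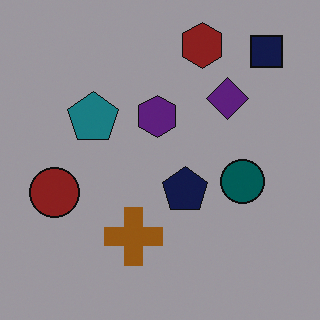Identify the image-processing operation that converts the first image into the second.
It was darkened a lot.

Every pixel — background and shapes alike — is uniformly darkened.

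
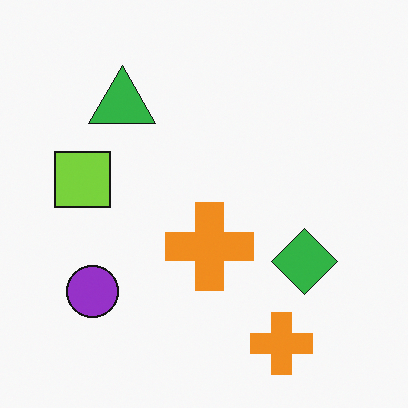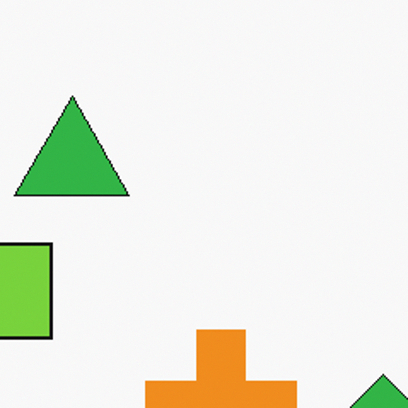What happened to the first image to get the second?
Cropped to a noticeably smaller region and rescaled.

The visible shapes are larger and the field of view is narrower; shapes near the original edges may be partly or wholly outside the frame — a crop-and-rescale.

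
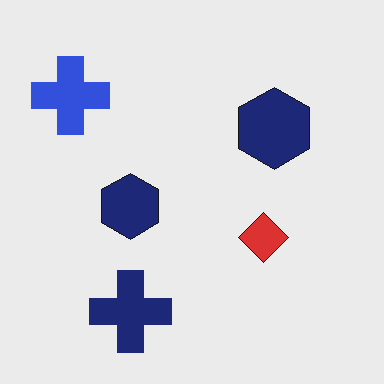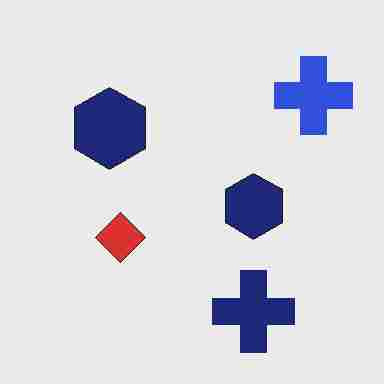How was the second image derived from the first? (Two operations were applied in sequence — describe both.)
The image was flipped horizontally (left ↔ right), then heavily JPEG-compressed with obvious blocking artifacts.

The blue cross is in the top-left of the first image and the top-right of the second — shapes on opposite sides of the vertical midline have swapped in a mirror flip. Blocky 8×8 compression artifacts appear around shape edges and the flat background shows ringing — characteristic JPEG degradation.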